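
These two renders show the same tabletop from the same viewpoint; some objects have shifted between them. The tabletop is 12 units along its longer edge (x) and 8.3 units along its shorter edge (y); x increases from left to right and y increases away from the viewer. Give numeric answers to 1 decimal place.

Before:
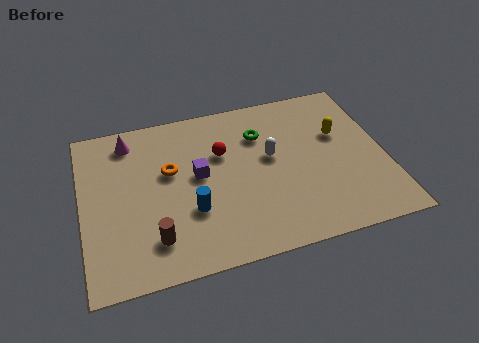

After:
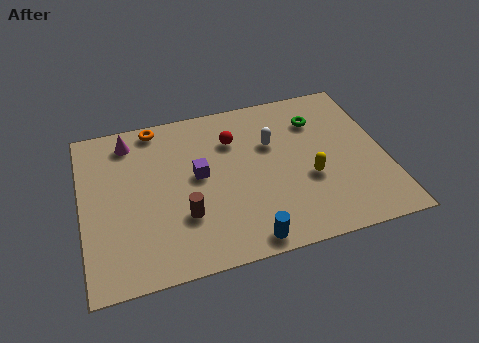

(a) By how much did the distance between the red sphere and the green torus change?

+1.7

The distance was about 1.7 in the first image and 3.4 in the second, so they moved 1.7 units further apart.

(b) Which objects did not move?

the magenta cone and the purple cube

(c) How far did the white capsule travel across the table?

0.7

The white capsule moved from about (7.5, 4.7) to (7.6, 5.4), a distance of √(0.1² + 0.7²) ≈ 0.7.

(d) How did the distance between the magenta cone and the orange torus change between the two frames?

-1.3

The distance was about 2.5 in the first image and 1.2 in the second, so they moved 1.3 units closer together.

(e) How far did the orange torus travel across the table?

2.5

The orange torus moved from about (3.5, 5.0) to (3.1, 7.5), a distance of √(0.4² + 2.5²) ≈ 2.5.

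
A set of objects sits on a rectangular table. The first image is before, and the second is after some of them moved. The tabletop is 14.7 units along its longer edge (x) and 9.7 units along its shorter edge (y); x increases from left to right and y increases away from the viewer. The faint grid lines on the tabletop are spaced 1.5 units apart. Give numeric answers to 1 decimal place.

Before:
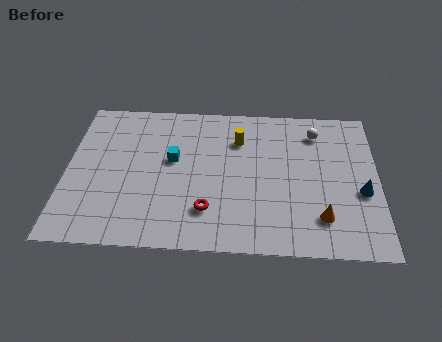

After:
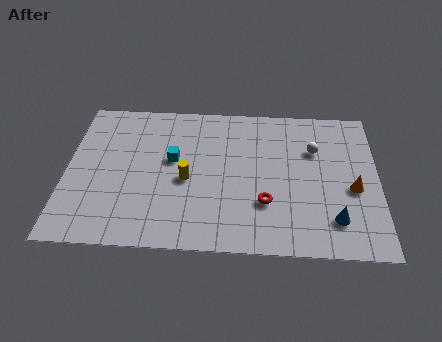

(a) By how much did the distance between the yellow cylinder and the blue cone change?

+0.6

The distance was about 6.6 in the first image and 7.2 in the second, so they moved 0.6 units further apart.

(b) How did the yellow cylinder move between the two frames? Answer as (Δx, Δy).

(-2.4, -2.8)

The yellow cylinder was at about (8.1, 7.1) and moved to about (5.7, 4.3).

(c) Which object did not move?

the cyan cube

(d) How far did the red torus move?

2.8

From (6.7, 2.4) to (9.4, 3.0), the red torus covered √(2.7² + 0.6²) ≈ 2.8 units.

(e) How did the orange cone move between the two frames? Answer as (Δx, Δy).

(1.5, 1.9)

The orange cone was at about (12.0, 2.2) and moved to about (13.5, 4.1).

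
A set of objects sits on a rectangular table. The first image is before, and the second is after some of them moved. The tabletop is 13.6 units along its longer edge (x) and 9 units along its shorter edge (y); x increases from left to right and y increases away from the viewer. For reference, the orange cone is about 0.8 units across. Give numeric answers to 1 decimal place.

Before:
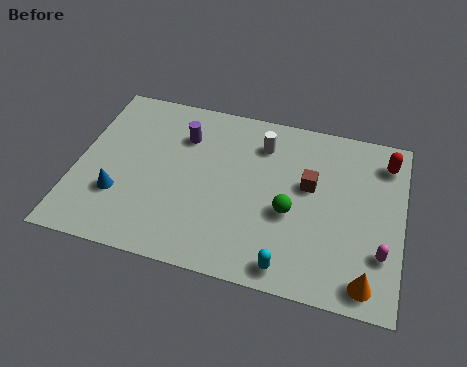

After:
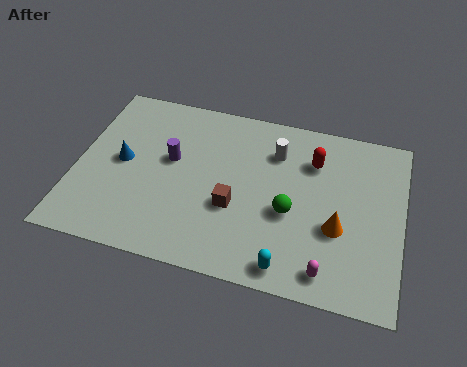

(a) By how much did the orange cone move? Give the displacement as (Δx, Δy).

(-1.3, 2.3)

The orange cone started near (12.3, 1.1) and ended near (11.0, 3.4).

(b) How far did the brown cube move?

3.6

The brown cube moved from about (9.7, 5.3) to (6.7, 3.4), a distance of √(3.0² + 1.9²) ≈ 3.6.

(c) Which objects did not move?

the green sphere and the cyan capsule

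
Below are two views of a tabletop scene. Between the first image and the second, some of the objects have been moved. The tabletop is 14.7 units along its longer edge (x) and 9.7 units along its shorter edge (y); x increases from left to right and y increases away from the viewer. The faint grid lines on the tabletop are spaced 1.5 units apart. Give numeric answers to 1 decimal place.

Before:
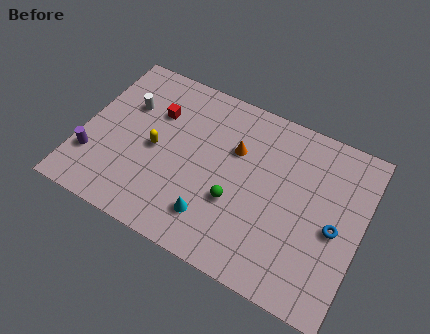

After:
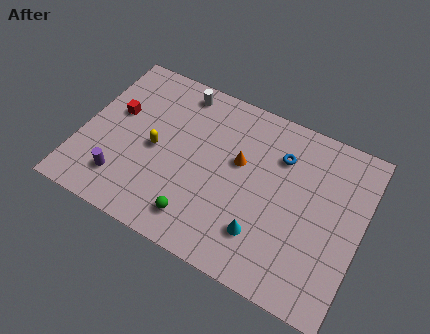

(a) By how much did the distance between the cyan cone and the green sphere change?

+1.7

The distance was about 1.7 in the first image and 3.4 in the second, so they moved 1.7 units further apart.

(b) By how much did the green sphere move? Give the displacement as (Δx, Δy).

(-1.7, -1.8)

The green sphere started near (8.3, 3.5) and ended near (6.6, 1.7).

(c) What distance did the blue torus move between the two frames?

4.2

The blue torus moved from about (13.4, 4.4) to (10.2, 7.1), a distance of √(3.2² + 2.7²) ≈ 4.2.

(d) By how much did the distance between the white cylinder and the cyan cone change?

+1.3

The distance was about 6.8 in the first image and 8.1 in the second, so they moved 1.3 units further apart.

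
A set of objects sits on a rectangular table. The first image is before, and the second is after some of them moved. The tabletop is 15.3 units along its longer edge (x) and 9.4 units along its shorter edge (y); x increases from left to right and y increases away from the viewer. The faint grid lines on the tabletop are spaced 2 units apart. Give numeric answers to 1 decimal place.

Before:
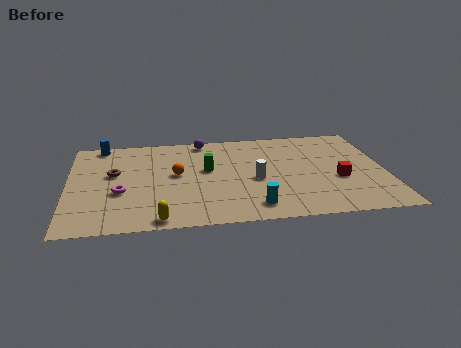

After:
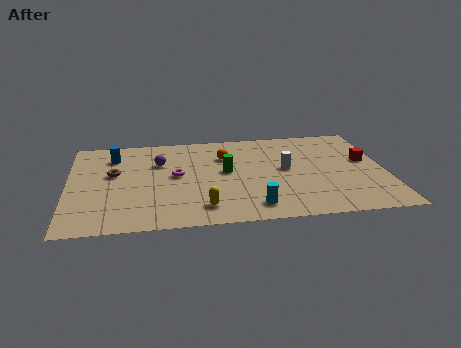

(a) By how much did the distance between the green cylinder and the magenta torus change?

-2.2

The distance was about 4.6 in the first image and 2.4 in the second, so they moved 2.2 units closer together.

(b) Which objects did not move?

the brown torus and the cyan cylinder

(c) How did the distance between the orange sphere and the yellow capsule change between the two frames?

+0.7

They were about 4.4 units apart before and 5.1 after — 0.7 units further apart.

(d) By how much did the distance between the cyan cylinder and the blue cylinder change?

-1.3

Before: roughly 10.1 units apart; after: 8.8. That's 1.3 units closer together.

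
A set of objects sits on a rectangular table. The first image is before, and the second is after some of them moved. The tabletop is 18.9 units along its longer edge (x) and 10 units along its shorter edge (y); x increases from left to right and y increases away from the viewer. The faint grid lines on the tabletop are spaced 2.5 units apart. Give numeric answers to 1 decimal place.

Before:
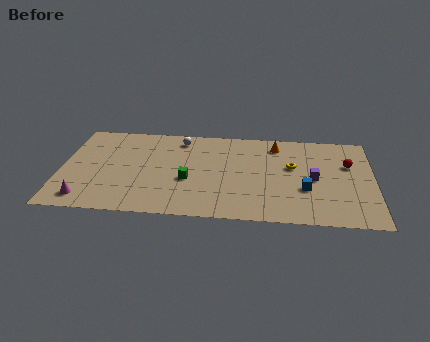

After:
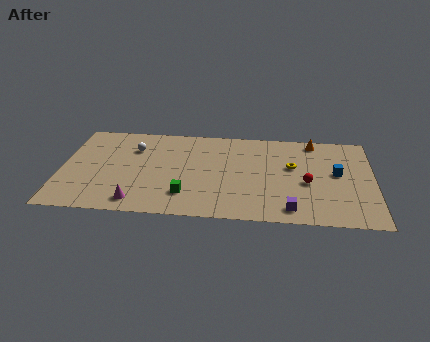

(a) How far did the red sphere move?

3.3

From (17.4, 6.5) to (14.9, 4.3), the red sphere covered √(2.5² + 2.2²) ≈ 3.3 units.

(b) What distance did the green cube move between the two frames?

1.6

The green cube moved from about (7.7, 4.0) to (7.6, 2.4), a distance of √(0.1² + 1.6²) ≈ 1.6.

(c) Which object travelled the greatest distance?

the purple cube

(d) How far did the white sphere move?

3.1

The white sphere moved from about (7.1, 8.5) to (4.3, 7.2), a distance of √(2.8² + 1.3²) ≈ 3.1.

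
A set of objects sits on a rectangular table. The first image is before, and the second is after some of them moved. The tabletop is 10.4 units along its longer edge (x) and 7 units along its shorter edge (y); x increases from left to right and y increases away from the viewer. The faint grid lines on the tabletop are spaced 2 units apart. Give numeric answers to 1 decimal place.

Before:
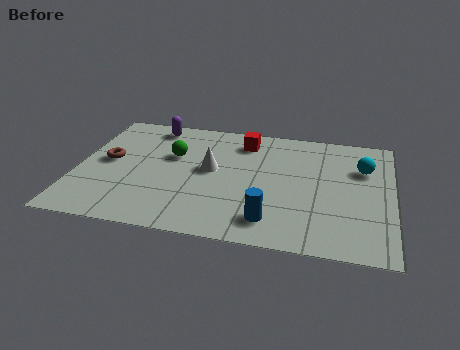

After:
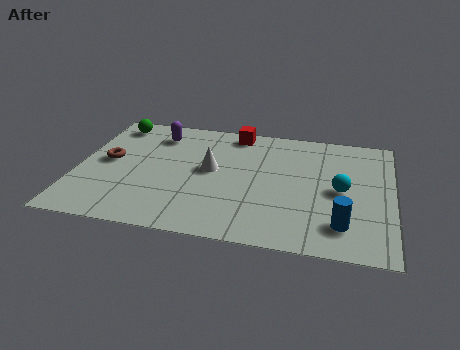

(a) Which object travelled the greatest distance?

the green sphere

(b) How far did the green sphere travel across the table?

2.6

From (3.1, 4.4) to (1.0, 6.0), the green sphere covered √(2.1² + 1.6²) ≈ 2.6 units.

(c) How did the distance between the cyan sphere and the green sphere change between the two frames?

+1.8

The distance was about 6.3 in the first image and 8.1 in the second, so they moved 1.8 units further apart.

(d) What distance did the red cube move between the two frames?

0.6

The red cube was near (5.4, 5.7) before and (5.1, 6.2) after, so it travelled √(0.3² + 0.5²) ≈ 0.6 units.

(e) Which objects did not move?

the white cone and the brown torus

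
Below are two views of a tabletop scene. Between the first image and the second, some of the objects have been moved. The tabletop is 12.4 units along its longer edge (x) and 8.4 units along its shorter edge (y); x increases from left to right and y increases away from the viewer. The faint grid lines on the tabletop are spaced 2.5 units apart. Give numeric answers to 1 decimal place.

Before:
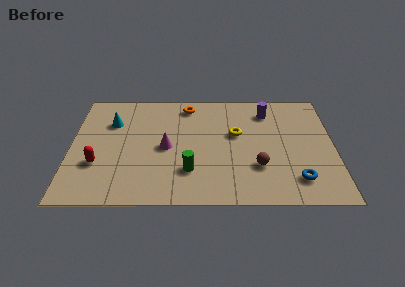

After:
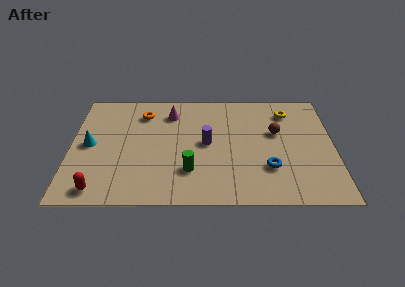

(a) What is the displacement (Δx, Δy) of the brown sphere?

(0.9, 2.5)

From the two frames, the brown sphere sits at roughly (8.8, 2.6) before and (9.7, 5.1) after.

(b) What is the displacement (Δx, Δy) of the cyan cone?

(-1.0, -1.7)

The cyan cone was at about (1.9, 5.9) and moved to about (0.9, 4.2).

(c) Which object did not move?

the green cylinder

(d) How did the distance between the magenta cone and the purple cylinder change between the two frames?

-2.6

Before: roughly 5.5 units apart; after: 2.9. That's 2.6 units closer together.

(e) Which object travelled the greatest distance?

the purple cylinder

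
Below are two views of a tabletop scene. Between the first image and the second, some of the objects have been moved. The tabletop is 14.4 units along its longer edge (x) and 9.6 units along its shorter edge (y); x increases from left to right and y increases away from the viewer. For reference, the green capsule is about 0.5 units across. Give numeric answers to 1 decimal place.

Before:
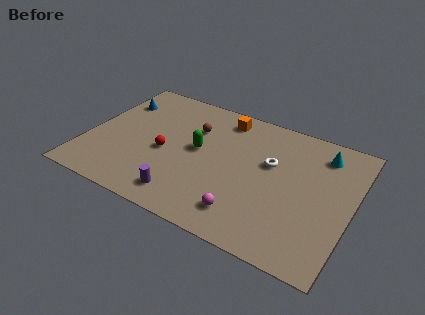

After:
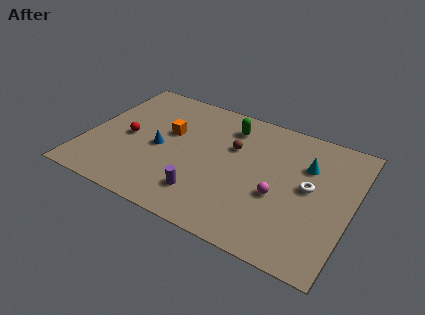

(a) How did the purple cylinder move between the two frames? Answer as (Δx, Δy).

(1.0, 0.6)

The purple cylinder started near (5.8, 1.5) and ended near (6.8, 2.1).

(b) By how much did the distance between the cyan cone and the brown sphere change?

-3.1

The distance was about 7.1 in the first image and 4.0 in the second, so they moved 3.1 units closer together.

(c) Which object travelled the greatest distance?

the blue cone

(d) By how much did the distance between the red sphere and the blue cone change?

-2.5

They were about 4.3 units apart before and 1.8 after — 2.5 units closer together.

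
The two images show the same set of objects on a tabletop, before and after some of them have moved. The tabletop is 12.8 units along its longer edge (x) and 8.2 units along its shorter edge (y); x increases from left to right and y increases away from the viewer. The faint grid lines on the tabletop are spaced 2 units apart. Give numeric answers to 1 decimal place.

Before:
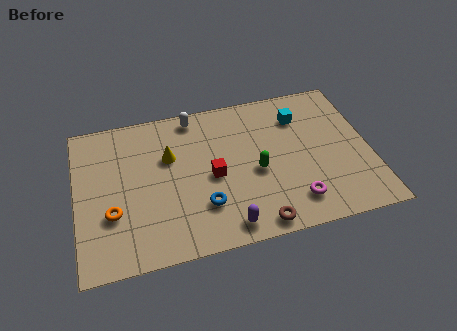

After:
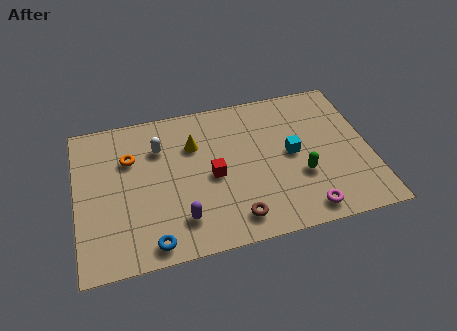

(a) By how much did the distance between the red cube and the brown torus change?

-0.8

Before: roughly 3.4 units apart; after: 2.6. That's 0.8 units closer together.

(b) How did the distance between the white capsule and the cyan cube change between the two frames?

+1.2

The distance was about 4.7 in the first image and 5.9 in the second, so they moved 1.2 units further apart.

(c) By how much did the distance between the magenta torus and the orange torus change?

+0.7

Before: roughly 7.9 units apart; after: 8.6. That's 0.7 units further apart.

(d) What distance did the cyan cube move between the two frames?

2.1

From (9.9, 6.2) to (9.4, 4.2), the cyan cube covered √(0.5² + 2.0²) ≈ 2.1 units.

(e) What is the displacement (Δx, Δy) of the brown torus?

(-0.9, 0.5)

From the two frames, the brown torus sits at roughly (7.6, 0.8) before and (6.7, 1.3) after.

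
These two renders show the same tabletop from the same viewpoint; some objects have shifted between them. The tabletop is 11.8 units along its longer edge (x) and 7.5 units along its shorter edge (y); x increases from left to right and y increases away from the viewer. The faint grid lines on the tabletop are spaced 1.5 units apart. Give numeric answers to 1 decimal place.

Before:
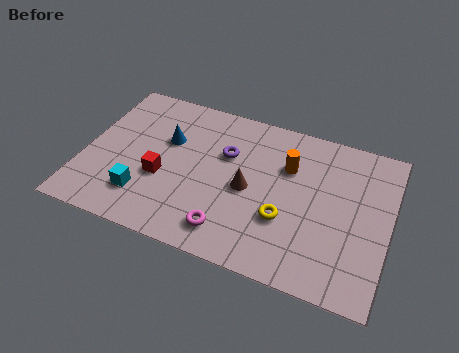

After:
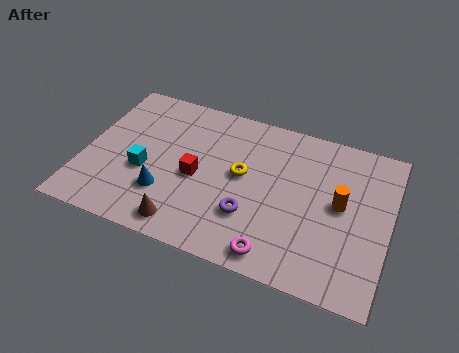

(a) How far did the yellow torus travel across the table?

2.3

The yellow torus was near (7.9, 2.6) before and (6.1, 4.1) after, so it travelled √(1.8² + 1.5²) ≈ 2.3 units.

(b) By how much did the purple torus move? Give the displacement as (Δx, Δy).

(1.2, -2.6)

From the two frames, the purple torus sits at roughly (5.4, 4.9) before and (6.6, 2.3) after.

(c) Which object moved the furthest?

the brown cone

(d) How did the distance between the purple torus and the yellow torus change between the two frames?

-1.5

Before: roughly 3.4 units apart; after: 1.9. That's 1.5 units closer together.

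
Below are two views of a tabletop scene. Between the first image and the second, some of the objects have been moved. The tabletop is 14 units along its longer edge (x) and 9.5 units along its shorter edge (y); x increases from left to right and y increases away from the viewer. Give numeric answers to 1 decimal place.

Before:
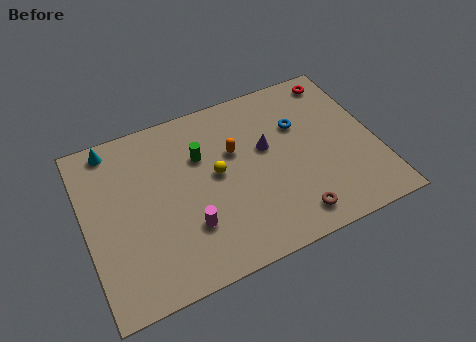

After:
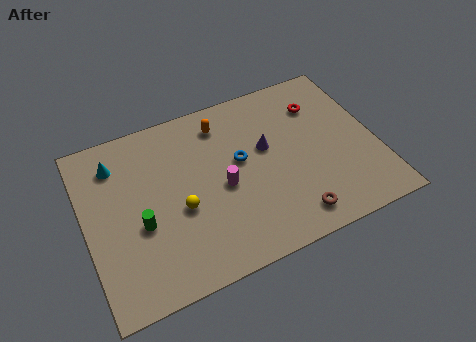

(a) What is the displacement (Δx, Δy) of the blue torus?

(-3.0, -0.9)

The blue torus started near (10.5, 6.3) and ended near (7.5, 5.4).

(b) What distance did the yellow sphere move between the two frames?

2.2

The yellow sphere moved from about (6.3, 5.1) to (4.4, 3.9), a distance of √(1.9² + 1.2²) ≈ 2.2.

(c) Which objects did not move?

the brown torus and the purple cone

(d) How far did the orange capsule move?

1.8

The orange capsule moved from about (7.3, 6.0) to (6.9, 7.8), a distance of √(0.4² + 1.8²) ≈ 1.8.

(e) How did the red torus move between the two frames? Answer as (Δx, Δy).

(-1.1, -1.2)

The red torus was at about (12.7, 8.3) and moved to about (11.6, 7.1).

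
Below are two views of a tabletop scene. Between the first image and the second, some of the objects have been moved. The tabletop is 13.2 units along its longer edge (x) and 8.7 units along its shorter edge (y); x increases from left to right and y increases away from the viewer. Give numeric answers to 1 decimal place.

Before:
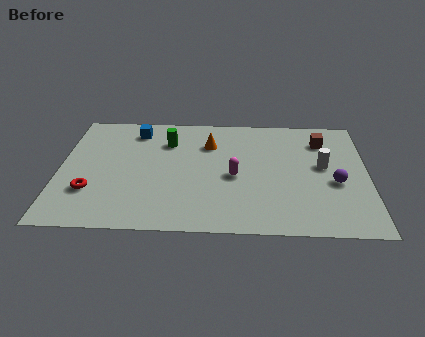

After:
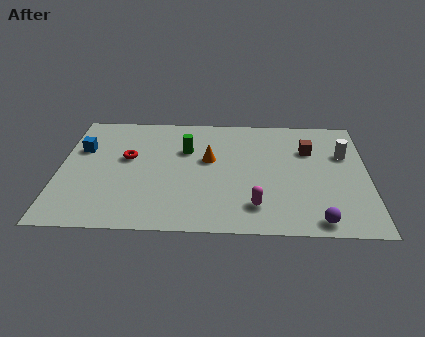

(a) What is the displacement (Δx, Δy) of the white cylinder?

(0.9, 0.9)

The white cylinder started near (11.3, 4.8) and ended near (12.2, 5.7).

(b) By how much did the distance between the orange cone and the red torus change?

-2.7

Before: roughly 6.2 units apart; after: 3.5. That's 2.7 units closer together.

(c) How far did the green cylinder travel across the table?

1.0

From (4.6, 6.4) to (5.4, 5.8), the green cylinder covered √(0.8² + 0.6²) ≈ 1.0 units.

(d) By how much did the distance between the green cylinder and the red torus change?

-2.4

The distance was about 5.0 in the first image and 2.6 in the second, so they moved 2.4 units closer together.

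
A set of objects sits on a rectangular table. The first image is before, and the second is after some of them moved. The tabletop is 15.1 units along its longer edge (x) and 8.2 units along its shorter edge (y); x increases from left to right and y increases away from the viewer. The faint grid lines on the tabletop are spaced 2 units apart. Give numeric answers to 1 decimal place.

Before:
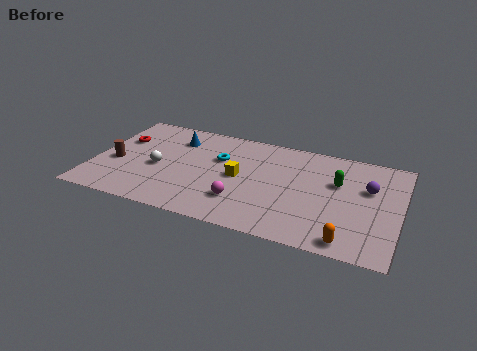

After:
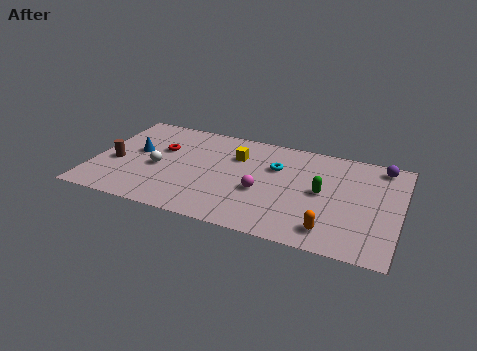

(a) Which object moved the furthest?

the cyan torus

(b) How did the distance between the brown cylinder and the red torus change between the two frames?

+0.8

They were about 2.0 units apart before and 2.8 after — 0.8 units further apart.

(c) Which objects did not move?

the brown cylinder and the white sphere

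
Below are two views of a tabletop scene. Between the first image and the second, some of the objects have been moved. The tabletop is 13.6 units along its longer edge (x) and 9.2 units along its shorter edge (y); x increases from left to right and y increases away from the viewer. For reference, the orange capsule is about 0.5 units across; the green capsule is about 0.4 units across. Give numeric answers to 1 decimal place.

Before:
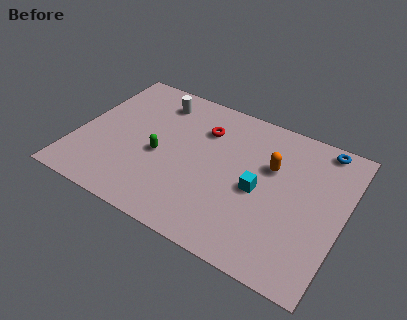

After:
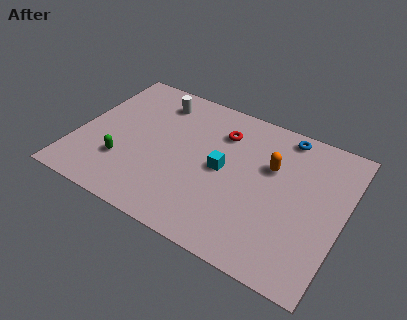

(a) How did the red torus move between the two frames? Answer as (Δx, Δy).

(0.9, 0.2)

From the two frames, the red torus sits at roughly (6.2, 6.7) before and (7.1, 6.9) after.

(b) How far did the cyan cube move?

1.9

The cyan cube moved from about (9.4, 4.2) to (7.5, 4.6), a distance of √(1.9² + 0.4²) ≈ 1.9.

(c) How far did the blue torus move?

1.9

From (12.1, 8.3) to (10.2, 8.2), the blue torus covered √(1.9² + 0.1²) ≈ 1.9 units.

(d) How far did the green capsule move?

2.1

The green capsule was near (4.3, 4.0) before and (2.6, 2.7) after, so it travelled √(1.7² + 1.3²) ≈ 2.1 units.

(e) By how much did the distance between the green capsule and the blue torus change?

+0.5

Before: roughly 8.9 units apart; after: 9.4. That's 0.5 units further apart.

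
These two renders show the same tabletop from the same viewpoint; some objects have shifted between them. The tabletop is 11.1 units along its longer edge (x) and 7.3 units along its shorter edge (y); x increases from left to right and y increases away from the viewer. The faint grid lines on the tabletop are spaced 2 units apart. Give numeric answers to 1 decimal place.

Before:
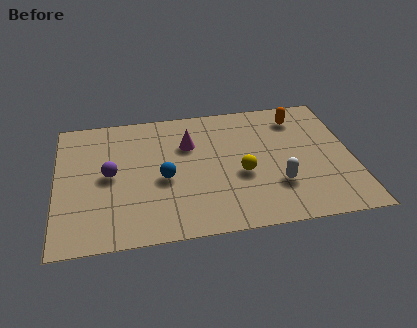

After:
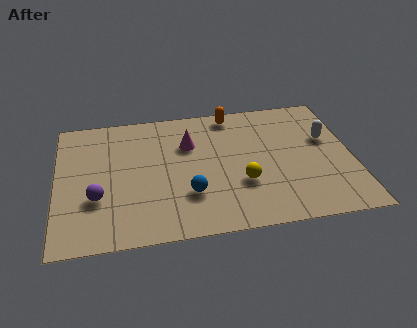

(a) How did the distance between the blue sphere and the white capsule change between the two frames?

+1.5

They were about 4.3 units apart before and 5.8 after — 1.5 units further apart.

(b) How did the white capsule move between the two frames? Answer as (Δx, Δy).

(2.0, 2.3)

The white capsule started near (8.2, 2.2) and ended near (10.2, 4.5).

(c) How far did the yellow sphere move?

0.5

The yellow sphere was near (6.9, 3.0) before and (6.9, 2.5) after, so it travelled √(0.0² + 0.5²) ≈ 0.5 units.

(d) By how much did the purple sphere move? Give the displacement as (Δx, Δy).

(-0.5, -1.2)

The purple sphere was at about (2.0, 3.7) and moved to about (1.5, 2.5).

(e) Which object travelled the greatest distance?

the white capsule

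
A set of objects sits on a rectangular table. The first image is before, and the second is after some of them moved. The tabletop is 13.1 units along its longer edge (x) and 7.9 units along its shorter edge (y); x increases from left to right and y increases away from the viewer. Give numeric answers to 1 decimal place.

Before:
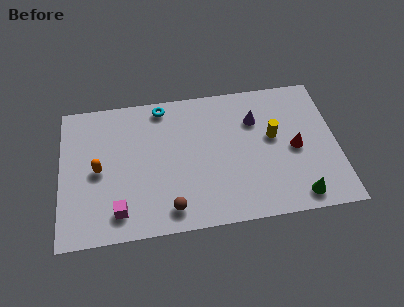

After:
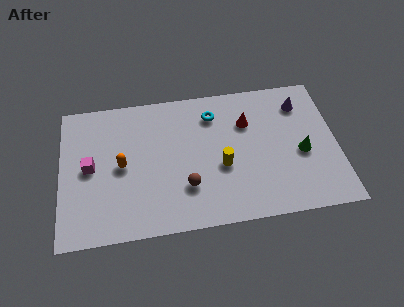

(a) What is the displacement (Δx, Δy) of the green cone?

(0.3, 2.4)

The green cone started near (11.1, 1.0) and ended near (11.4, 3.4).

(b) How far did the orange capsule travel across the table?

1.1

The orange capsule moved from about (1.8, 3.8) to (2.9, 3.9), a distance of √(1.1² + 0.1²) ≈ 1.1.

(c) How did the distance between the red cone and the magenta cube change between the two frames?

-1.1

They were about 8.7 units apart before and 7.6 after — 1.1 units closer together.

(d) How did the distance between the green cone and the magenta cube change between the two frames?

+1.6

They were about 8.4 units apart before and 10.0 after — 1.6 units further apart.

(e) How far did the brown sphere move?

1.4

From (5.1, 1.2) to (5.9, 2.3), the brown sphere covered √(0.8² + 1.1²) ≈ 1.4 units.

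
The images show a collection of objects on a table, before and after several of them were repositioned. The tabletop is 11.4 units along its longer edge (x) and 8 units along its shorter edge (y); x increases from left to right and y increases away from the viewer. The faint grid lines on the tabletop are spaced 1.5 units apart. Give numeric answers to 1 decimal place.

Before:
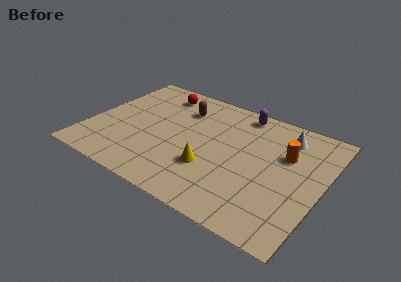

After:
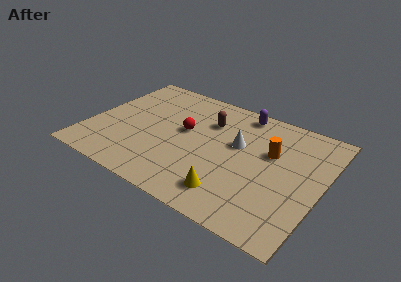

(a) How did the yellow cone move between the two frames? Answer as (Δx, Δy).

(1.2, -1.1)

The yellow cone was at about (6.2, 2.6) and moved to about (7.4, 1.5).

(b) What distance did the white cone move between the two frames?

2.6

From (9.3, 6.4) to (7.2, 4.8), the white cone covered √(2.1² + 1.6²) ≈ 2.6 units.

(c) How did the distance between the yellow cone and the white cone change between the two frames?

-1.6

They were about 4.9 units apart before and 3.3 after — 1.6 units closer together.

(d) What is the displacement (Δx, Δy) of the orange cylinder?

(-0.7, -0.2)

The orange cylinder was at about (9.5, 5.2) and moved to about (8.8, 5.0).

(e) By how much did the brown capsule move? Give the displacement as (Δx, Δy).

(1.4, -0.3)

The brown capsule was at about (4.2, 6.0) and moved to about (5.6, 5.7).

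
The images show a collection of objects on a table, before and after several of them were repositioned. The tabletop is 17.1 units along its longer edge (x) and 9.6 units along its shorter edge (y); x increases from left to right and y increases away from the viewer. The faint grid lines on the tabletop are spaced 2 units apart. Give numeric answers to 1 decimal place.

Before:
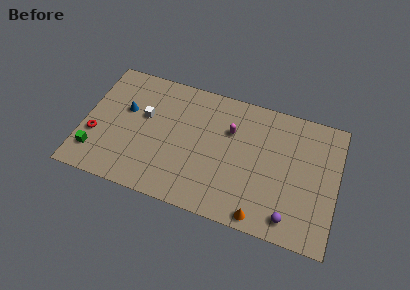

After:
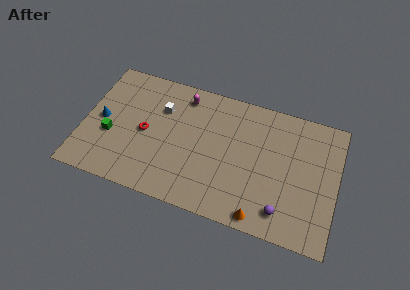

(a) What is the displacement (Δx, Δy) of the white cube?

(1.1, 0.9)

The white cube was at about (4.0, 5.8) and moved to about (5.1, 6.7).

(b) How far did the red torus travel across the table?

3.5

The red torus was near (0.9, 3.4) before and (4.2, 4.6) after, so it travelled √(3.3² + 1.2²) ≈ 3.5 units.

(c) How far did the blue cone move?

1.9

The blue cone moved from about (2.7, 5.9) to (1.2, 4.7), a distance of √(1.5² + 1.2²) ≈ 1.9.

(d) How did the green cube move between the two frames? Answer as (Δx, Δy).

(0.9, 1.6)

The green cube was at about (1.0, 2.1) and moved to about (1.9, 3.7).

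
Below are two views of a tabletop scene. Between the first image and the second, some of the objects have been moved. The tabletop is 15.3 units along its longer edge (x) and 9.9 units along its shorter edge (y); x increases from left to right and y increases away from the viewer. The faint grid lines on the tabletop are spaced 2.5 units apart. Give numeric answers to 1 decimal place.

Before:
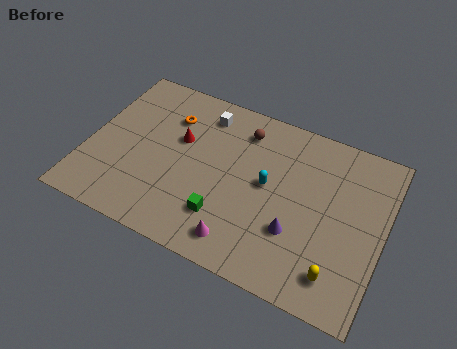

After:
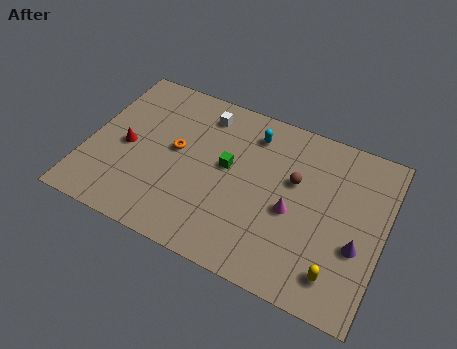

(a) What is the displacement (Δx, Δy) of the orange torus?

(0.6, -1.9)

The orange torus was at about (3.9, 7.3) and moved to about (4.5, 5.4).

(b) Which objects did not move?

the yellow capsule and the white cube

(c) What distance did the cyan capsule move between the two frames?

2.9

From (9.3, 5.3) to (8.2, 8.0), the cyan capsule covered √(1.1² + 2.7²) ≈ 2.9 units.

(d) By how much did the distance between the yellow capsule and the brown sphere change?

-3.3

Before: roughly 8.4 units apart; after: 5.1. That's 3.3 units closer together.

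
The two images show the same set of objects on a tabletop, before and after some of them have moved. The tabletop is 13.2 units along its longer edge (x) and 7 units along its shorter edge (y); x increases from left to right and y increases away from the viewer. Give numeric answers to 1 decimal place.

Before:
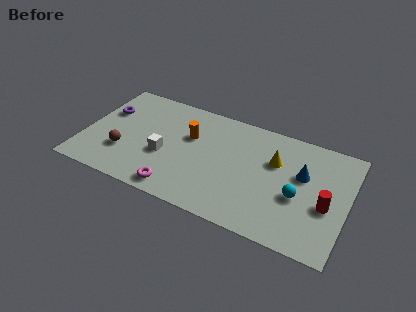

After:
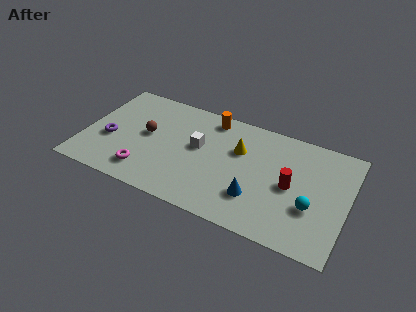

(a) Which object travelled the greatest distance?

the blue cone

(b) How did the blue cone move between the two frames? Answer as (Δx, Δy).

(-2.1, -2.3)

The blue cone was at about (10.9, 4.3) and moved to about (8.8, 2.0).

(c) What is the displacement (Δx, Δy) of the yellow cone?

(-1.8, 0.0)

The yellow cone was at about (9.5, 4.6) and moved to about (7.7, 4.6).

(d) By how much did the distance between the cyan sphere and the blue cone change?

+1.3

Before: roughly 1.4 units apart; after: 2.7. That's 1.3 units further apart.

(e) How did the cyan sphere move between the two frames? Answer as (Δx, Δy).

(0.7, -0.4)

From the two frames, the cyan sphere sits at roughly (10.8, 2.9) before and (11.5, 2.5) after.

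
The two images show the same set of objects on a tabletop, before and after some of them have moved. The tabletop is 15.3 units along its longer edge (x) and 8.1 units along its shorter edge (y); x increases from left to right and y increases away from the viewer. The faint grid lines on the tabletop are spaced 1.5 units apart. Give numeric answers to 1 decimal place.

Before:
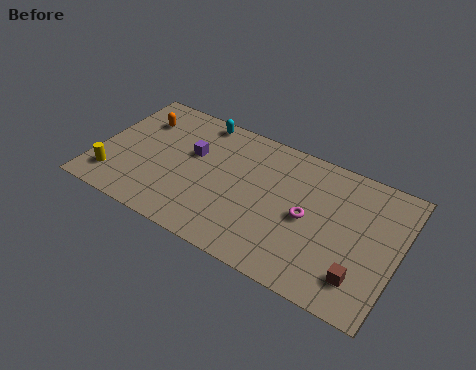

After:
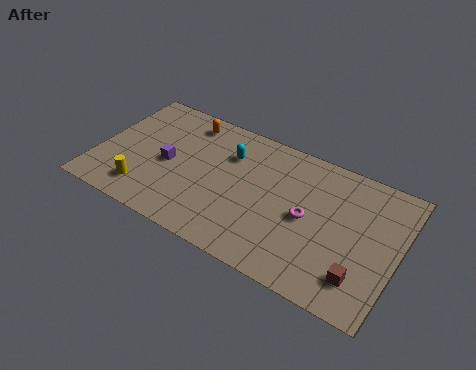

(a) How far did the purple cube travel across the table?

1.6

From (4.7, 5.0) to (3.6, 3.8), the purple cube covered √(1.1² + 1.2²) ≈ 1.6 units.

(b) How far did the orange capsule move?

2.5

The orange capsule moved from about (1.8, 6.0) to (4.1, 6.9), a distance of √(2.3² + 0.9²) ≈ 2.5.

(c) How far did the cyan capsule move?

2.3

The cyan capsule was near (4.7, 7.3) before and (6.5, 5.8) after, so it travelled √(1.8² + 1.5²) ≈ 2.3 units.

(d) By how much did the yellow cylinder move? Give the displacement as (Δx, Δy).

(1.6, -0.1)

From the two frames, the yellow cylinder sits at roughly (1.1, 1.7) before and (2.7, 1.6) after.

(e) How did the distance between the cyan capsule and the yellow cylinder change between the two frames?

-1.0

The distance was about 6.7 in the first image and 5.7 in the second, so they moved 1.0 units closer together.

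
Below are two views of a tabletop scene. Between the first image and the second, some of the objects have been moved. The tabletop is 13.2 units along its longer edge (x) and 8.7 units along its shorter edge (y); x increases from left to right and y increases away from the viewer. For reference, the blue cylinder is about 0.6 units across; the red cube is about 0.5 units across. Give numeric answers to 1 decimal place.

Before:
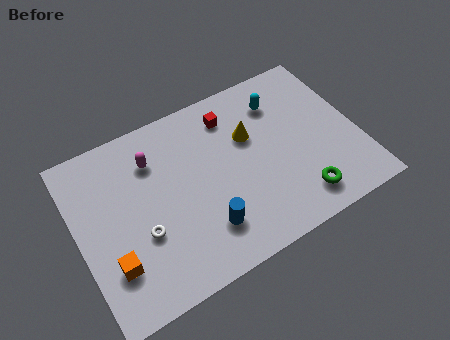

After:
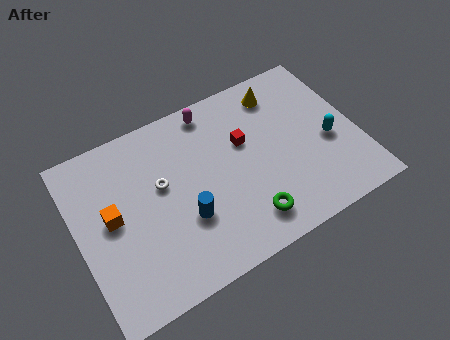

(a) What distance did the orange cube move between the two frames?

2.2

From (1.3, 2.4) to (1.6, 4.6), the orange cube covered √(0.3² + 2.2²) ≈ 2.2 units.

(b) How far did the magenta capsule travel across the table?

3.2

From (3.8, 6.5) to (6.8, 7.7), the magenta capsule covered √(3.0² + 1.2²) ≈ 3.2 units.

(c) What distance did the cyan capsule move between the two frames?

3.6

The cyan capsule moved from about (9.9, 6.7) to (11.8, 3.7), a distance of √(1.9² + 3.0²) ≈ 3.6.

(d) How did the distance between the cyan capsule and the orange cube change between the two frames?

+0.6

They were about 9.6 units apart before and 10.2 after — 0.6 units further apart.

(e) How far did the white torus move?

2.2

The white torus moved from about (2.8, 3.2) to (4.0, 5.1), a distance of √(1.2² + 1.9²) ≈ 2.2.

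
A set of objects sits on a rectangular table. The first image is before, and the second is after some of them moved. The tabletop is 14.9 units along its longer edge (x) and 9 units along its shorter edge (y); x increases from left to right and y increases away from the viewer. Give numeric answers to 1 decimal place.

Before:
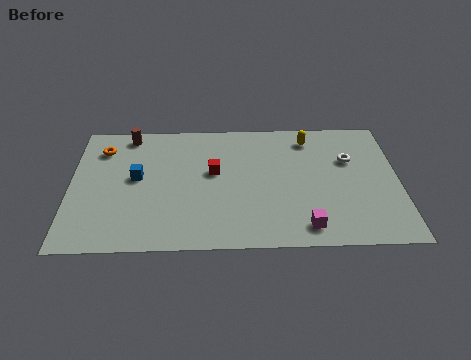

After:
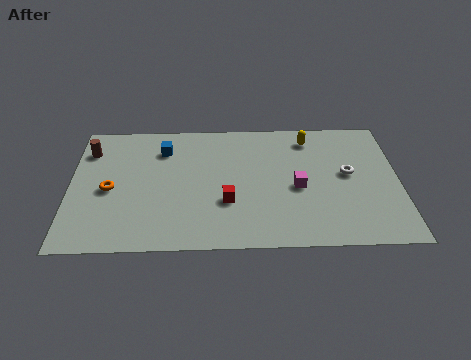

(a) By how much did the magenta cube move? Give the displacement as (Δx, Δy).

(-0.3, 2.7)

The magenta cube was at about (10.6, 1.3) and moved to about (10.3, 4.0).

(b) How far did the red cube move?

2.2

From (6.5, 5.2) to (7.1, 3.1), the red cube covered √(0.6² + 2.1²) ≈ 2.2 units.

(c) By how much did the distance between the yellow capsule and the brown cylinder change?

+1.8

They were about 8.3 units apart before and 10.1 after — 1.8 units further apart.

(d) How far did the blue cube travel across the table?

2.3

From (3.0, 4.9) to (4.2, 6.9), the blue cube covered √(1.2² + 2.0²) ≈ 2.3 units.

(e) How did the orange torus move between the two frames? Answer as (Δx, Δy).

(0.4, -2.9)

From the two frames, the orange torus sits at roughly (1.4, 7.0) before and (1.8, 4.1) after.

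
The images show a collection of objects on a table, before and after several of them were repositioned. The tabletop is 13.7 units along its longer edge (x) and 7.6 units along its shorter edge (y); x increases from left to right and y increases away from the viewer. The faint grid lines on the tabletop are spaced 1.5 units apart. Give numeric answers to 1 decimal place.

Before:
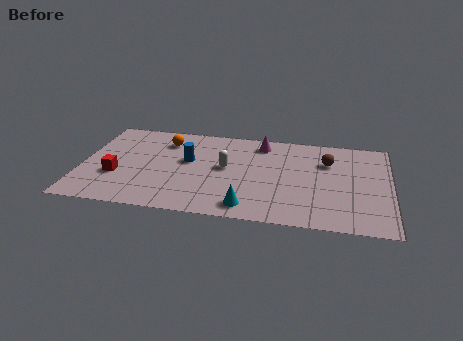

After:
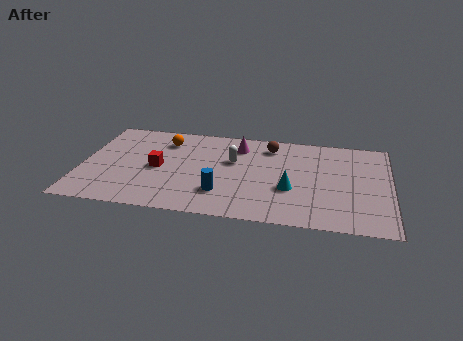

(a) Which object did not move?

the orange sphere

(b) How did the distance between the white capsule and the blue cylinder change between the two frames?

+1.0

Before: roughly 1.7 units apart; after: 2.7. That's 1.0 units further apart.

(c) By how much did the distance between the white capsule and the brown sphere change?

-2.5

They were about 4.7 units apart before and 2.2 after — 2.5 units closer together.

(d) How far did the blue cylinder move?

2.9

The blue cylinder was near (4.7, 4.4) before and (6.3, 2.0) after, so it travelled √(1.6² + 2.4²) ≈ 2.9 units.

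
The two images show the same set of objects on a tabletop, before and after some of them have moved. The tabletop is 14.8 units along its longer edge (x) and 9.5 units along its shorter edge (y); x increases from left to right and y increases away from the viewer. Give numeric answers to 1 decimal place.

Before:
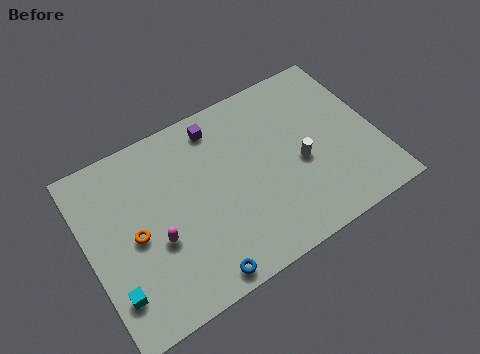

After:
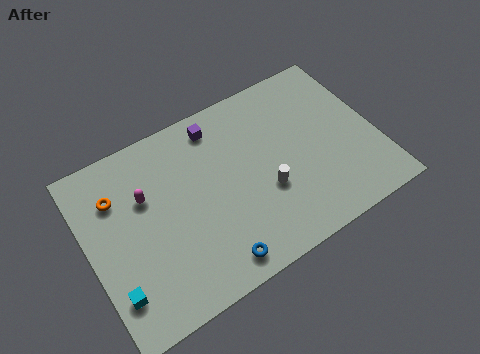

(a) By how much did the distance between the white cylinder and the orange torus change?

-0.5

The distance was about 8.5 in the first image and 8.0 in the second, so they moved 0.5 units closer together.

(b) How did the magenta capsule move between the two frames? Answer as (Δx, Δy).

(-0.2, 2.5)

The magenta capsule was at about (3.3, 3.7) and moved to about (3.1, 6.2).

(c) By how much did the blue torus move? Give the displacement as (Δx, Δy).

(0.8, 0.3)

The blue torus was at about (5.0, 0.9) and moved to about (5.8, 1.2).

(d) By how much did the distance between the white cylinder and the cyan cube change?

-2.0

The distance was about 10.1 in the first image and 8.1 in the second, so they moved 2.0 units closer together.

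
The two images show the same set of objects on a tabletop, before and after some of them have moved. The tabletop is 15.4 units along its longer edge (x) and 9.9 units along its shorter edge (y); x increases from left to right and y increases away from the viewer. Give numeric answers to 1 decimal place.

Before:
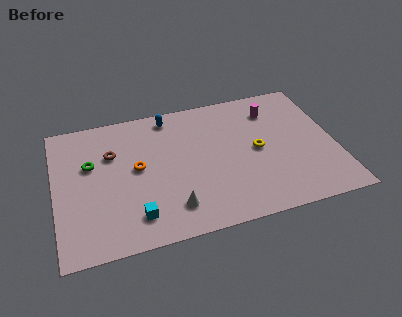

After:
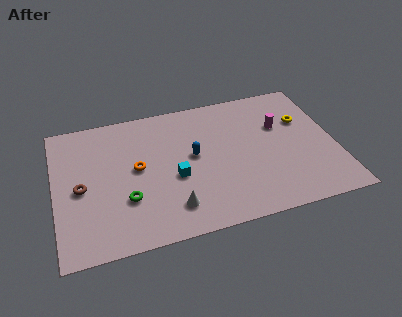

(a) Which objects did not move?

the orange torus and the white cone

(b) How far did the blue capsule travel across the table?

3.5

From (6.5, 8.7) to (7.6, 5.4), the blue capsule covered √(1.1² + 3.3²) ≈ 3.5 units.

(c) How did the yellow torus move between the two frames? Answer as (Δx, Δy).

(2.7, 1.6)

The yellow torus was at about (11.1, 4.9) and moved to about (13.8, 6.5).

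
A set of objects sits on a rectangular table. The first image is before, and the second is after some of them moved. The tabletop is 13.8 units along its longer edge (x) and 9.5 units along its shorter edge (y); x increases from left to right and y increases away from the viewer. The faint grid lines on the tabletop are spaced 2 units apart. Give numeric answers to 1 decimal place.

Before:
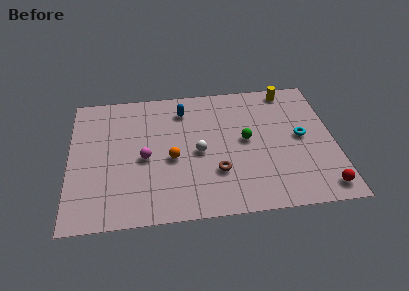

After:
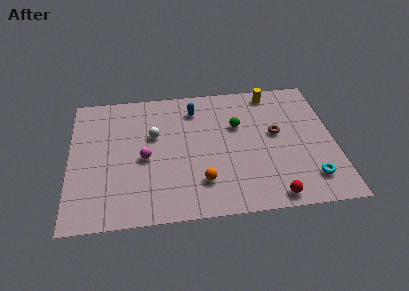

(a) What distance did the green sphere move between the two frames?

1.2

The green sphere was near (9.2, 5.0) before and (8.8, 6.1) after, so it travelled √(0.4² + 1.1²) ≈ 1.2 units.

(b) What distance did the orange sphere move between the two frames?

2.3

The orange sphere was near (5.3, 4.1) before and (6.8, 2.3) after, so it travelled √(1.5² + 1.8²) ≈ 2.3 units.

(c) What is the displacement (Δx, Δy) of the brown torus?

(3.2, 2.4)

From the two frames, the brown torus sits at roughly (7.6, 2.9) before and (10.8, 5.3) after.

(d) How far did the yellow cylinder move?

0.9

The yellow cylinder moved from about (11.6, 8.5) to (10.7, 8.4), a distance of √(0.9² + 0.1²) ≈ 0.9.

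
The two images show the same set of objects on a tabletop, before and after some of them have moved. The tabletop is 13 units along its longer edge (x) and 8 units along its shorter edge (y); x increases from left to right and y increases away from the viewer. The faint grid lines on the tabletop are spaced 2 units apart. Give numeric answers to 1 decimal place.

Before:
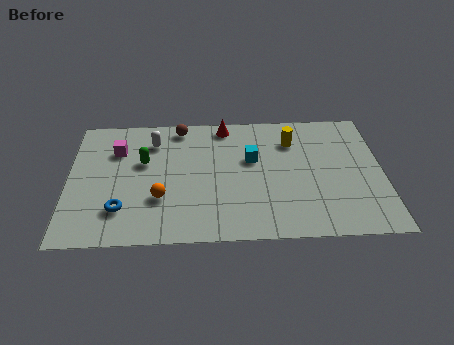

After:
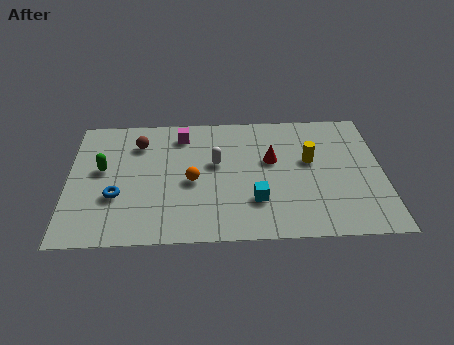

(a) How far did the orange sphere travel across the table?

1.6

From (3.8, 2.6) to (5.1, 3.6), the orange sphere covered √(1.3² + 1.0²) ≈ 1.6 units.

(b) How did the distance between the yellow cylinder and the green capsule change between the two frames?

+2.3

Before: roughly 6.3 units apart; after: 8.6. That's 2.3 units further apart.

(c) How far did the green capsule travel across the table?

1.7

From (3.1, 4.9) to (1.4, 4.5), the green capsule covered √(1.7² + 0.4²) ≈ 1.7 units.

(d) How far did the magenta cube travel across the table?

2.8

From (2.0, 5.7) to (4.7, 6.6), the magenta cube covered √(2.7² + 0.9²) ≈ 2.8 units.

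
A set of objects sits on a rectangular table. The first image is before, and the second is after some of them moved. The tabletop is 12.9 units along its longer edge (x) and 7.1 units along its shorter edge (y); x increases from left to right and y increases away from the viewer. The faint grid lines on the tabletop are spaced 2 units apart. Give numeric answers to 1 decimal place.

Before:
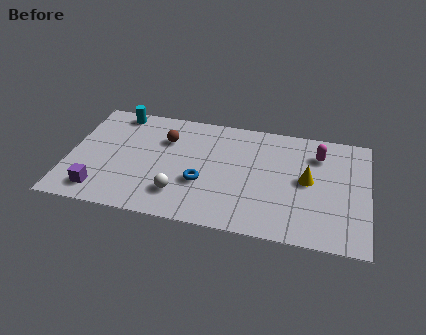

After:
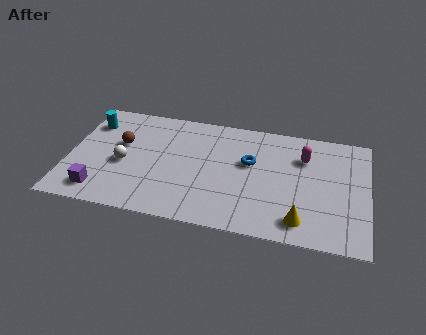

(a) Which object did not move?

the purple cube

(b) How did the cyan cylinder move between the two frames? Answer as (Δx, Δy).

(-1.1, -0.9)

The cyan cylinder started near (1.9, 6.3) and ended near (0.8, 5.4).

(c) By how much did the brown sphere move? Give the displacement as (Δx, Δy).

(-1.9, -0.7)

The brown sphere was at about (4.1, 5.0) and moved to about (2.2, 4.3).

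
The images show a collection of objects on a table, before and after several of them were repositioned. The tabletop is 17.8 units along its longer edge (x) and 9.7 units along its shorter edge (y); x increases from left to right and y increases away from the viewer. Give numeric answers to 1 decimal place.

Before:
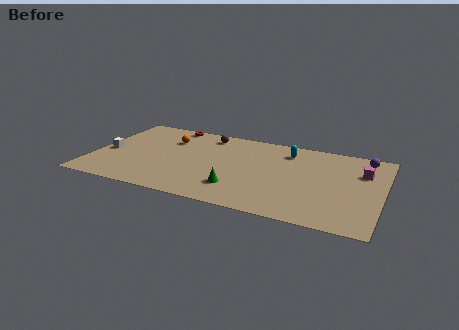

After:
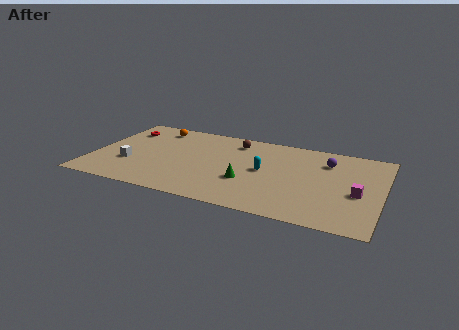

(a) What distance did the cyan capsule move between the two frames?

3.0

From (11.8, 7.8) to (10.6, 5.0), the cyan capsule covered √(1.2² + 2.8²) ≈ 3.0 units.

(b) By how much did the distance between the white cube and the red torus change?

-1.5

Before: roughly 5.7 units apart; after: 4.2. That's 1.5 units closer together.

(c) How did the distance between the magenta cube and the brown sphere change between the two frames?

-1.1

Before: roughly 9.9 units apart; after: 8.8. That's 1.1 units closer together.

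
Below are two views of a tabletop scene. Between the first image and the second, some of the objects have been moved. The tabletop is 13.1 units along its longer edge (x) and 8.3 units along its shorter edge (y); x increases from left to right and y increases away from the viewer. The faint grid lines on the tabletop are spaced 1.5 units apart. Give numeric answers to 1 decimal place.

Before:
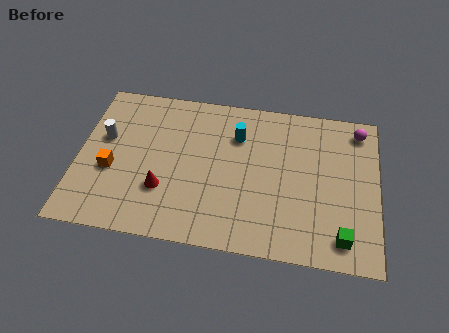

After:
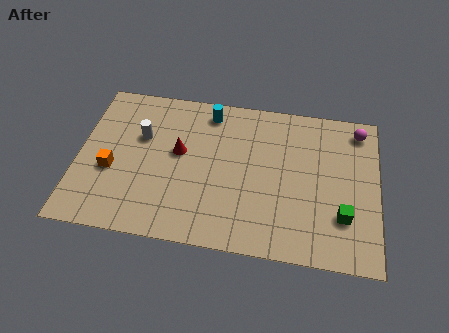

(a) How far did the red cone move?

2.2

The red cone moved from about (3.8, 2.6) to (4.4, 4.7), a distance of √(0.6² + 2.1²) ≈ 2.2.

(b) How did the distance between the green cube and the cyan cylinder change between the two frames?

+1.0

The distance was about 6.6 in the first image and 7.6 in the second, so they moved 1.0 units further apart.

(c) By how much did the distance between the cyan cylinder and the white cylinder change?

-2.5

The distance was about 5.9 in the first image and 3.4 in the second, so they moved 2.5 units closer together.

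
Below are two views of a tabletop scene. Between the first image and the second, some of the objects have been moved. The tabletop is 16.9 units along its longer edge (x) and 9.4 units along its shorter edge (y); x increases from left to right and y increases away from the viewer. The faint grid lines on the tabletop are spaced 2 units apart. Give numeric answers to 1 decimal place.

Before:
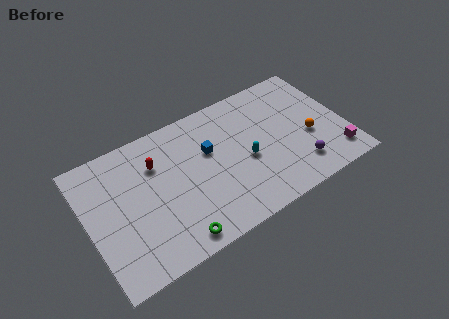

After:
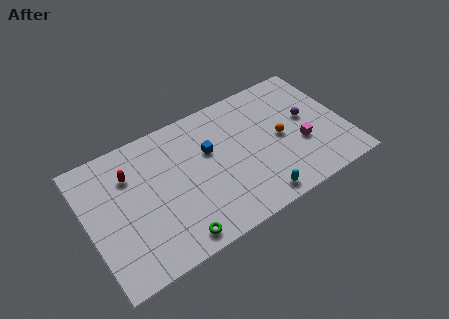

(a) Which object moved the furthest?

the purple sphere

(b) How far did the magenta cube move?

2.7

The magenta cube moved from about (15.9, 1.7) to (13.9, 3.5), a distance of √(2.0² + 1.8²) ≈ 2.7.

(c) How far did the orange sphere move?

2.0

The orange sphere was near (14.5, 3.8) before and (12.7, 4.6) after, so it travelled √(1.8² + 0.8²) ≈ 2.0 units.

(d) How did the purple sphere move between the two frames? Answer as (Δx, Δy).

(1.1, 3.2)

The purple sphere was at about (13.5, 2.0) and moved to about (14.6, 5.2).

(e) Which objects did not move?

the green torus and the blue cube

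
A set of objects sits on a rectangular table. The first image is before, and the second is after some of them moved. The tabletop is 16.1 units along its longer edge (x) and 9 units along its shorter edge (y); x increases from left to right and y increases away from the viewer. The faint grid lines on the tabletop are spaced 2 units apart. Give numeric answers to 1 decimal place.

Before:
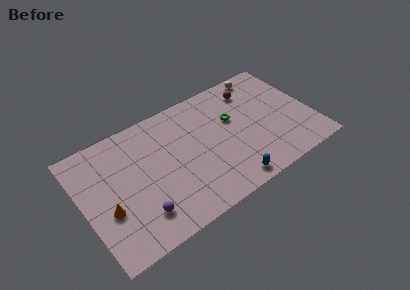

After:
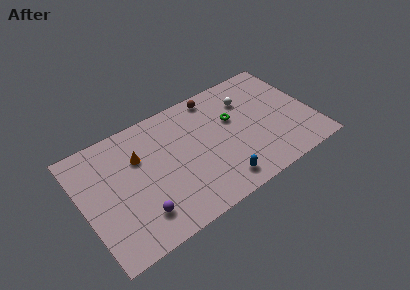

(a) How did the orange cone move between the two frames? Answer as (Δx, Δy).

(2.6, 2.7)

From the two frames, the orange cone sits at roughly (1.5, 3.4) before and (4.1, 6.1) after.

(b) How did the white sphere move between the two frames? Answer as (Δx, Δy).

(-1.5, -1.5)

The white sphere started near (13.4, 8.1) and ended near (11.9, 6.6).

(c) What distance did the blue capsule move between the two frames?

0.7

The blue capsule was near (9.6, 1.0) before and (9.0, 1.4) after, so it travelled √(0.6² + 0.4²) ≈ 0.7 units.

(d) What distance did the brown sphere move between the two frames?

2.7

The brown sphere moved from about (12.4, 7.2) to (9.8, 8.0), a distance of √(2.6² + 0.8²) ≈ 2.7.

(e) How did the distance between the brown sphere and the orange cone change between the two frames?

-5.5

The distance was about 11.5 in the first image and 6.0 in the second, so they moved 5.5 units closer together.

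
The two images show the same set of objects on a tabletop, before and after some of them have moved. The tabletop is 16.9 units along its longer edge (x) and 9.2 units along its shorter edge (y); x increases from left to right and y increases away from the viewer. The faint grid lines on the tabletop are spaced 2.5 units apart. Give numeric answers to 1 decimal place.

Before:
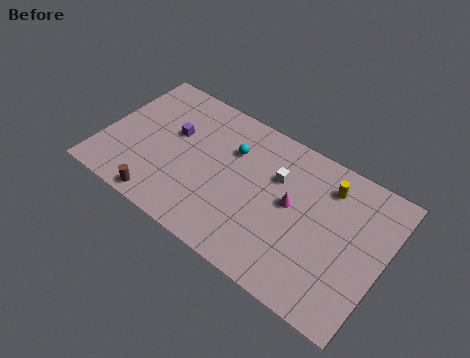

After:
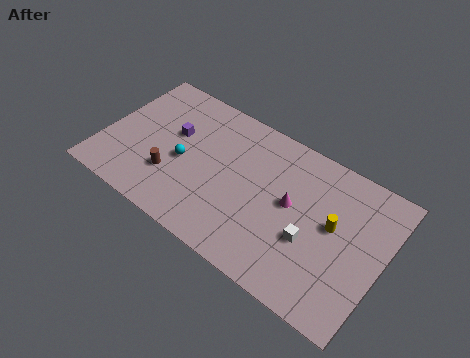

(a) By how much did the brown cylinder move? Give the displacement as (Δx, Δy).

(0.2, 1.9)

The brown cylinder started near (4.2, 0.9) and ended near (4.4, 2.8).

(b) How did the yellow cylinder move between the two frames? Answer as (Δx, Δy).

(0.7, -2.2)

The yellow cylinder started near (13.2, 7.3) and ended near (13.9, 5.1).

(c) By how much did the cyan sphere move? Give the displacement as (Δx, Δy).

(-2.6, -2.3)

From the two frames, the cyan sphere sits at roughly (7.5, 6.4) before and (4.9, 4.1) after.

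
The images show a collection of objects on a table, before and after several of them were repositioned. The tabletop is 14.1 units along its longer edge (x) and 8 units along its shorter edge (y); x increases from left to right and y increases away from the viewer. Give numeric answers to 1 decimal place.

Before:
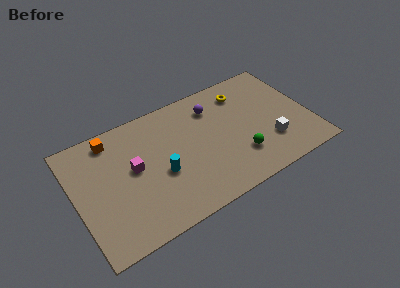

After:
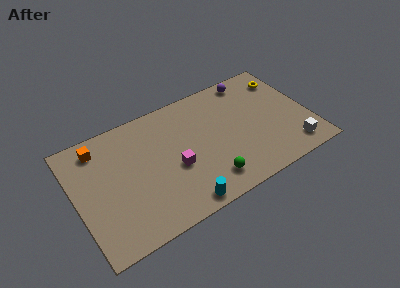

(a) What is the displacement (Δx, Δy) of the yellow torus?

(2.6, -0.1)

From the two frames, the yellow torus sits at roughly (10.5, 6.4) before and (13.1, 6.3) after.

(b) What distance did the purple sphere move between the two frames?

2.7

The purple sphere moved from about (8.6, 6.2) to (11.1, 7.1), a distance of √(2.5² + 0.9²) ≈ 2.7.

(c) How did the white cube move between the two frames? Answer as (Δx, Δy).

(1.2, -1.0)

From the two frames, the white cube sits at roughly (11.5, 2.3) before and (12.7, 1.3) after.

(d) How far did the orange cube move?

0.8

From (2.5, 6.9) to (1.7, 6.7), the orange cube covered √(0.8² + 0.2²) ≈ 0.8 units.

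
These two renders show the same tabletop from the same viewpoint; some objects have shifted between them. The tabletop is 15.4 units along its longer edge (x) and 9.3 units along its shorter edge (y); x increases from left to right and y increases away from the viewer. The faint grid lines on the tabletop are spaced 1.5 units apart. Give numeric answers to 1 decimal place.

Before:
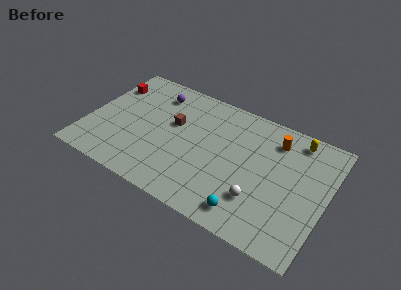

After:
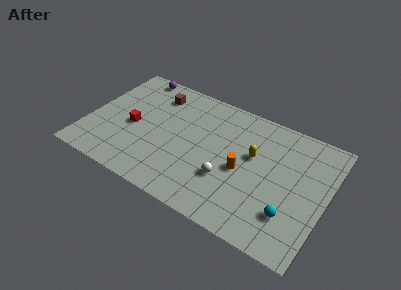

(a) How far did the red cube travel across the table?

3.4

The red cube moved from about (0.9, 6.9) to (2.9, 4.2), a distance of √(2.0² + 2.7²) ≈ 3.4.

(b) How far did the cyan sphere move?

2.7

From (10.9, 1.4) to (13.4, 2.5), the cyan sphere covered √(2.5² + 1.1²) ≈ 2.7 units.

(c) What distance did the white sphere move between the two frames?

2.2

From (11.4, 2.6) to (9.3, 3.1), the white sphere covered √(2.1² + 0.5²) ≈ 2.2 units.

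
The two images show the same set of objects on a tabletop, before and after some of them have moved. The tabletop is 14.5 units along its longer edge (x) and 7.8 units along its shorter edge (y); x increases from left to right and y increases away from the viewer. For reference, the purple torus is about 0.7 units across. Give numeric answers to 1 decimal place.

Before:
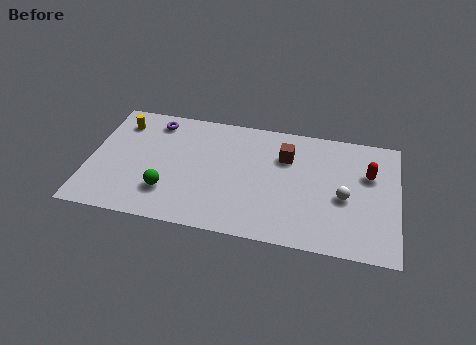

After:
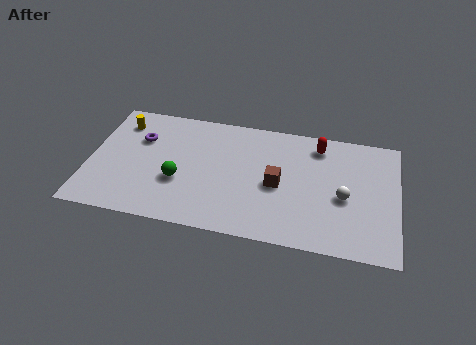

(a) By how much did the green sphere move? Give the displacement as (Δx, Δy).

(0.5, 0.8)

The green sphere was at about (3.8, 2.1) and moved to about (4.3, 2.9).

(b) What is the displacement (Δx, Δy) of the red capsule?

(-2.4, 1.4)

The red capsule was at about (13.1, 5.1) and moved to about (10.7, 6.5).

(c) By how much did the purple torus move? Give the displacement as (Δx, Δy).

(-0.6, -1.3)

The purple torus was at about (2.9, 6.6) and moved to about (2.3, 5.3).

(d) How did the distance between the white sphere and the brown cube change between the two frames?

-0.4

Before: roughly 3.5 units apart; after: 3.1. That's 0.4 units closer together.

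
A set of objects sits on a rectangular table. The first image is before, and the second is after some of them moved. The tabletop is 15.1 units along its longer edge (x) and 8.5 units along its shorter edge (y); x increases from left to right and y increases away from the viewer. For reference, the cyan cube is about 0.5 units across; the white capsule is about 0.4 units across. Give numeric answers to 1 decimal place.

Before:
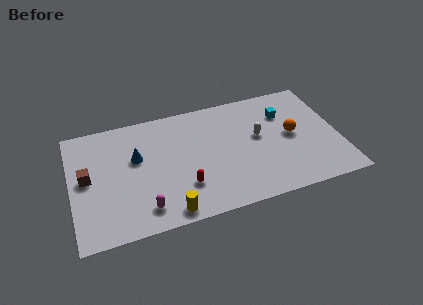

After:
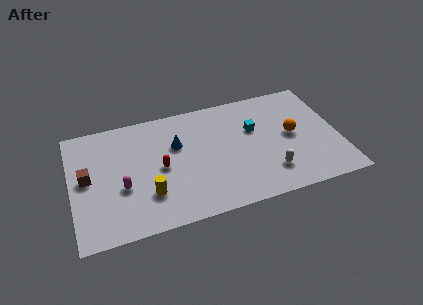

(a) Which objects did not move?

the orange sphere and the brown cube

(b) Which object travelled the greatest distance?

the white capsule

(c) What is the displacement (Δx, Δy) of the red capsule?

(-1.2, 1.7)

From the two frames, the red capsule sits at roughly (6.2, 2.4) before and (5.0, 4.1) after.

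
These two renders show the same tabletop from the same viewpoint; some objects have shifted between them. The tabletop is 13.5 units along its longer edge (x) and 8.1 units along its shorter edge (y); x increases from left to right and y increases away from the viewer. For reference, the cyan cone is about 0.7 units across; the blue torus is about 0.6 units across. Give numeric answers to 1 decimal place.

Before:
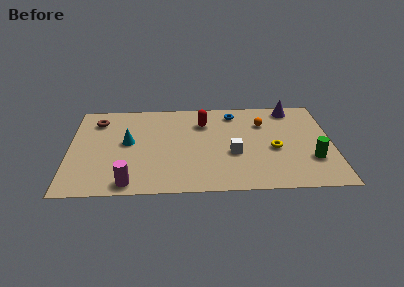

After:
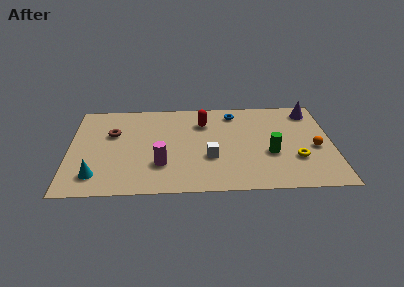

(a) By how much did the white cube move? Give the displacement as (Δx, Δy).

(-1.2, -0.3)

The white cube was at about (8.4, 3.2) and moved to about (7.2, 2.9).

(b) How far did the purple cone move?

1.0

The purple cone moved from about (11.5, 7.1) to (12.5, 6.8), a distance of √(1.0² + 0.3²) ≈ 1.0.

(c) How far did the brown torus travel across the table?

1.4

The brown torus was near (1.4, 6.4) before and (2.2, 5.2) after, so it travelled √(0.8² + 1.2²) ≈ 1.4 units.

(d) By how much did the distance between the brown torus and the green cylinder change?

-3.3

The distance was about 11.7 in the first image and 8.4 in the second, so they moved 3.3 units closer together.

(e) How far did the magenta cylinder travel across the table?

2.2

The magenta cylinder was near (3.1, 0.9) before and (4.7, 2.4) after, so it travelled √(1.6² + 1.5²) ≈ 2.2 units.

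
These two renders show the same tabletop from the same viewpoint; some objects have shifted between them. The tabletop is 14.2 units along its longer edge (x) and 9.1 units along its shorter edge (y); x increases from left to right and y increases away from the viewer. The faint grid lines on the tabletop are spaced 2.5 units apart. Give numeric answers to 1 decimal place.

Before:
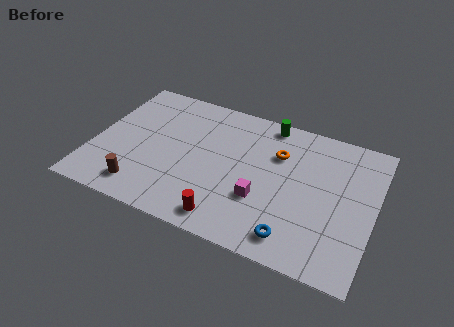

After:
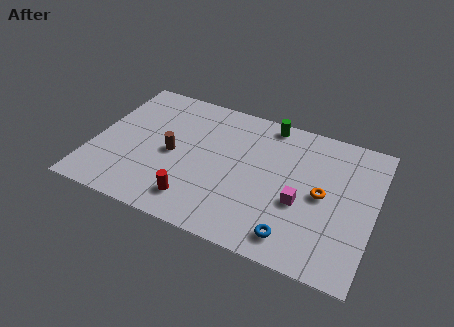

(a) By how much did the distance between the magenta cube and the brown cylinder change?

+0.5

Before: roughly 6.1 units apart; after: 6.6. That's 0.5 units further apart.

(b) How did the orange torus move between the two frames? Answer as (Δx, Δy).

(2.4, -1.8)

The orange torus was at about (9.2, 6.3) and moved to about (11.6, 4.5).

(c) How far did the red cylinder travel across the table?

1.8

The red cylinder moved from about (7.2, 1.2) to (5.5, 1.7), a distance of √(1.7² + 0.5²) ≈ 1.8.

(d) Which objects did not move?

the blue torus and the green cylinder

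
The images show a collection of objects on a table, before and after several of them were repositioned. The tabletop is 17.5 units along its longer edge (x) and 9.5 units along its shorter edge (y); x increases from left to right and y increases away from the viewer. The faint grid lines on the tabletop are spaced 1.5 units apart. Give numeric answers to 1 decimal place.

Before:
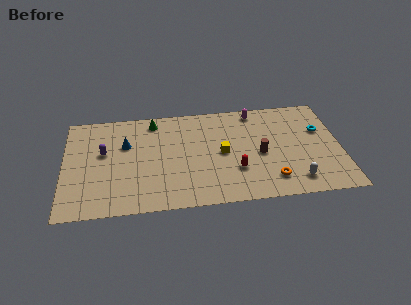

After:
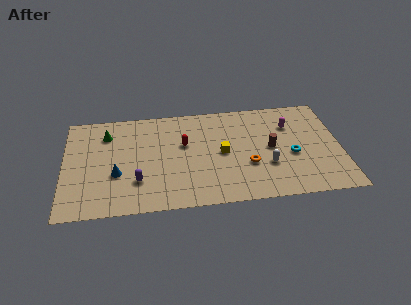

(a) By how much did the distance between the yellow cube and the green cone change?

+2.2

The distance was about 5.5 in the first image and 7.7 in the second, so they moved 2.2 units further apart.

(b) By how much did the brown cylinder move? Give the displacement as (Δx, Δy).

(0.7, 0.5)

The brown cylinder was at about (12.4, 4.3) and moved to about (13.1, 4.8).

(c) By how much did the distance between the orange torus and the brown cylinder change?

-0.4

They were about 2.5 units apart before and 2.1 after — 0.4 units closer together.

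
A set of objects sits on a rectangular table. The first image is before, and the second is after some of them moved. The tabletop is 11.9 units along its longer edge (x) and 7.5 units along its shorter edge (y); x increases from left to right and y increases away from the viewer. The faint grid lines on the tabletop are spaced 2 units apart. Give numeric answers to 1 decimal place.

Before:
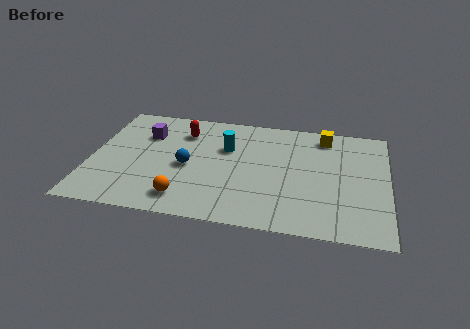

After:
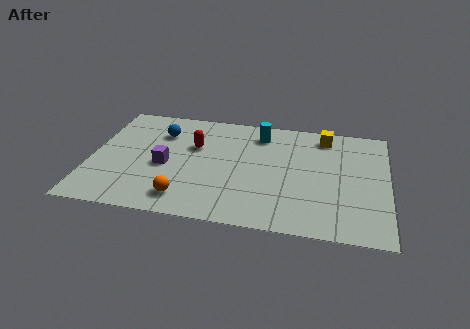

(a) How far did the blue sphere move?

2.4

From (3.9, 3.4) to (2.7, 5.5), the blue sphere covered √(1.2² + 2.1²) ≈ 2.4 units.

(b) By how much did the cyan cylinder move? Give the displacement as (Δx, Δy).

(1.3, 1.2)

The cyan cylinder started near (5.4, 4.9) and ended near (6.7, 6.1).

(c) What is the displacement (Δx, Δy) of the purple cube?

(0.9, -2.0)

From the two frames, the purple cube sits at roughly (2.1, 5.3) before and (3.0, 3.3) after.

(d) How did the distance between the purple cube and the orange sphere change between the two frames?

-2.2

Before: roughly 4.4 units apart; after: 2.2. That's 2.2 units closer together.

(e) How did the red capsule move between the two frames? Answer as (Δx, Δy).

(0.5, -0.9)

From the two frames, the red capsule sits at roughly (3.6, 5.7) before and (4.1, 4.8) after.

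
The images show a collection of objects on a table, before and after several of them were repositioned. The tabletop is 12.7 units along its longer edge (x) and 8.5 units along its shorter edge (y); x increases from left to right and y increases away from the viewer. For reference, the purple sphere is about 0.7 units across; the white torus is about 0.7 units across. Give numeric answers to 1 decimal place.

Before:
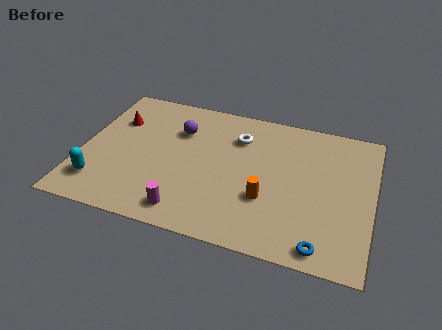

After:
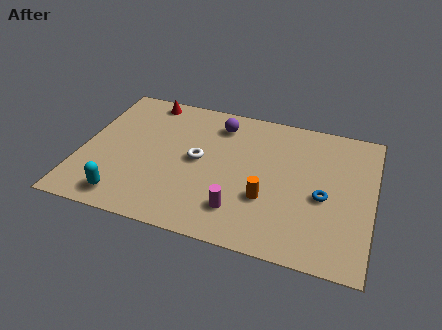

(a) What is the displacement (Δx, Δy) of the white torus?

(-1.6, -1.9)

The white torus started near (6.7, 6.3) and ended near (5.1, 4.4).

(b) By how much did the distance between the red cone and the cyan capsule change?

+2.3

They were about 4.1 units apart before and 6.4 after — 2.3 units further apart.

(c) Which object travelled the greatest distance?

the blue torus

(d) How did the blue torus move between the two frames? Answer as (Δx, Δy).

(-0.1, 2.8)

From the two frames, the blue torus sits at roughly (10.7, 0.9) before and (10.6, 3.7) after.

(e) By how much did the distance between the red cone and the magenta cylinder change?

+1.4

They were about 5.9 units apart before and 7.3 after — 1.4 units further apart.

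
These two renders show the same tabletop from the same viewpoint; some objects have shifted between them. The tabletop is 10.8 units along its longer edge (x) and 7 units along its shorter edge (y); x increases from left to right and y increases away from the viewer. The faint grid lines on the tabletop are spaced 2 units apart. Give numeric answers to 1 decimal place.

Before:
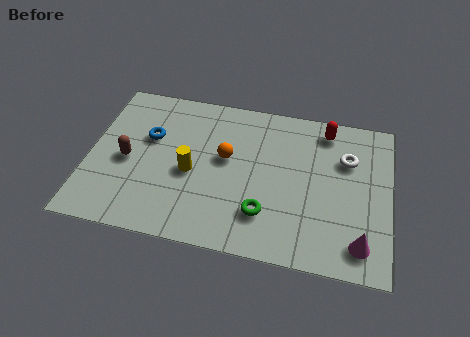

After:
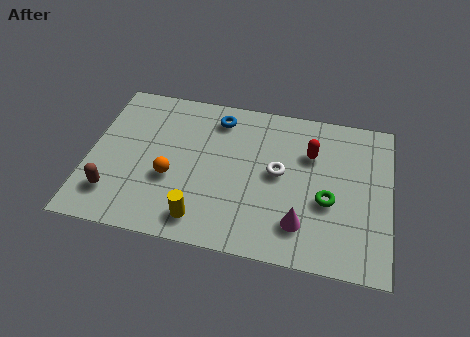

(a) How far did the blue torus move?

2.8

The blue torus was near (2.1, 4.4) before and (4.5, 5.8) after, so it travelled √(2.4² + 1.4²) ≈ 2.8 units.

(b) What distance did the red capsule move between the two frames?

1.3

The red capsule was near (8.4, 6.0) before and (7.9, 4.8) after, so it travelled √(0.5² + 1.2²) ≈ 1.3 units.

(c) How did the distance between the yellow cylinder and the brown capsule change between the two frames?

+0.9

They were about 2.3 units apart before and 3.2 after — 0.9 units further apart.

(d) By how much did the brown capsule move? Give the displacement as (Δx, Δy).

(-0.4, -1.6)

The brown capsule was at about (1.4, 3.2) and moved to about (1.0, 1.6).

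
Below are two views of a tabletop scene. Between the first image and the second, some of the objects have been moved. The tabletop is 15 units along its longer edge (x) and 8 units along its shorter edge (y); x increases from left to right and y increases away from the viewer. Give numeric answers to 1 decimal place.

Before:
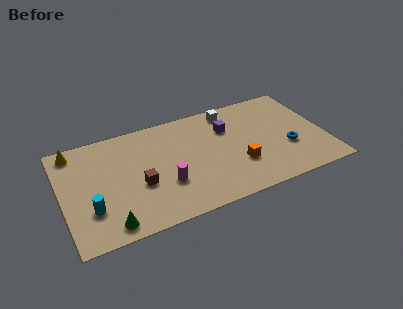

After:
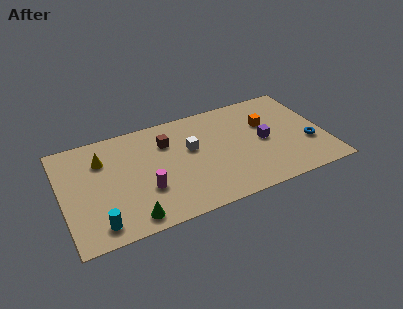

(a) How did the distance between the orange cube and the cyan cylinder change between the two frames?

+2.4

Before: roughly 8.4 units apart; after: 10.8. That's 2.4 units further apart.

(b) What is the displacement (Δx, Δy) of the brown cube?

(1.8, 2.6)

The brown cube started near (4.3, 3.2) and ended near (6.1, 5.8).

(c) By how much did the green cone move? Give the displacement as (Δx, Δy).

(1.2, 0.0)

From the two frames, the green cone sits at roughly (2.4, 1.0) before and (3.6, 1.0) after.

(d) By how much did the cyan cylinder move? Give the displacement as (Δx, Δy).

(0.3, -1.2)

From the two frames, the cyan cylinder sits at roughly (1.5, 2.4) before and (1.8, 1.2) after.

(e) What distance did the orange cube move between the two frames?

3.2

The orange cube was near (9.9, 2.6) before and (11.8, 5.2) after, so it travelled √(1.9² + 2.6²) ≈ 3.2 units.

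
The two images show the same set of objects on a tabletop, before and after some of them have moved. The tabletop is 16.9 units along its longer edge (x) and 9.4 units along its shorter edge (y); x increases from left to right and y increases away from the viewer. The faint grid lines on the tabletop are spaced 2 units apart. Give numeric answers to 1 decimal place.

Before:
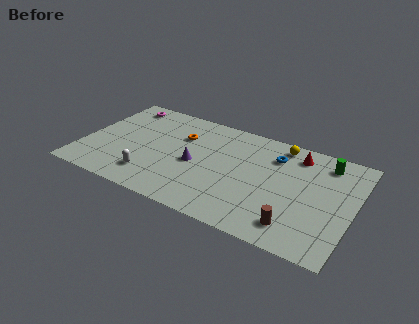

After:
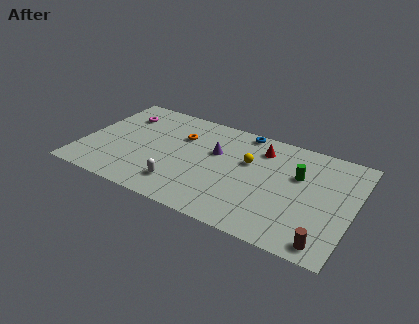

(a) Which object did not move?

the orange torus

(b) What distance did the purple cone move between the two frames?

1.9

From (7.1, 4.3) to (8.2, 5.9), the purple cone covered √(1.1² + 1.6²) ≈ 1.9 units.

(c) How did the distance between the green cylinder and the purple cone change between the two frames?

-3.3

They were about 8.5 units apart before and 5.2 after — 3.3 units closer together.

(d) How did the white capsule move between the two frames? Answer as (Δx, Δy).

(1.9, 0.0)

The white capsule was at about (4.6, 2.0) and moved to about (6.5, 2.0).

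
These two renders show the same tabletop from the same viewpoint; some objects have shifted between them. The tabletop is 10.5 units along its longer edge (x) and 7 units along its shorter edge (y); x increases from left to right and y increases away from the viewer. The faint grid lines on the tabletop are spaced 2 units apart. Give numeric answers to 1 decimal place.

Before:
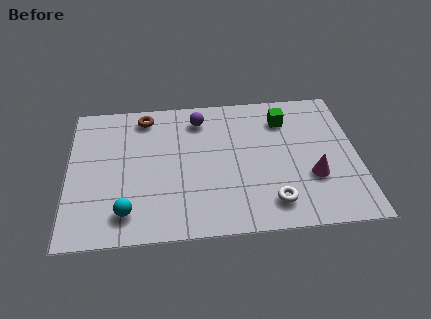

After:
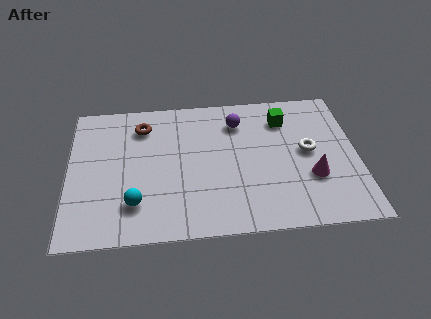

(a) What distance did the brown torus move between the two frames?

0.5

The brown torus was near (2.8, 6.0) before and (2.7, 5.5) after, so it travelled √(0.1² + 0.5²) ≈ 0.5 units.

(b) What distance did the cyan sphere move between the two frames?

0.5

The cyan sphere was near (2.1, 1.3) before and (2.4, 1.7) after, so it travelled √(0.3² + 0.4²) ≈ 0.5 units.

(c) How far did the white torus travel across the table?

2.8

The white torus moved from about (7.3, 1.3) to (8.7, 3.7), a distance of √(1.4² + 2.4²) ≈ 2.8.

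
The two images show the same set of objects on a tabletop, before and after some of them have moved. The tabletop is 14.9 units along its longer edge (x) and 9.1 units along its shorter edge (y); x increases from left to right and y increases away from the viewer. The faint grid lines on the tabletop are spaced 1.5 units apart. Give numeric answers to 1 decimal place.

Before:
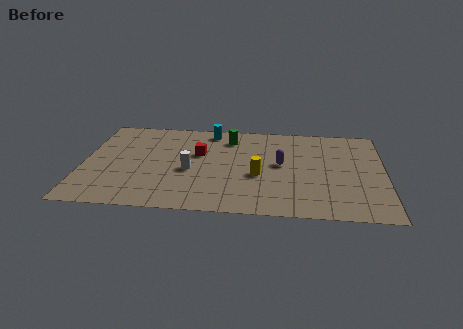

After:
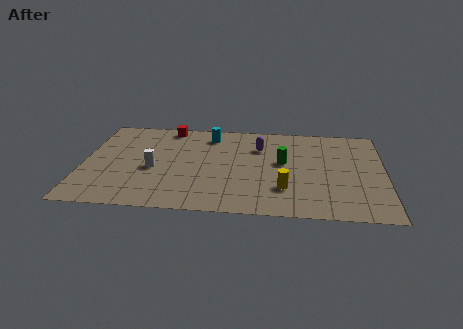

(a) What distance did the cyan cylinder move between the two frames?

0.5

The cyan cylinder moved from about (6.2, 8.0) to (6.2, 7.5), a distance of √(0.0² + 0.5²) ≈ 0.5.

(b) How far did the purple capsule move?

1.9

From (9.8, 4.9) to (8.7, 6.5), the purple capsule covered √(1.1² + 1.6²) ≈ 1.9 units.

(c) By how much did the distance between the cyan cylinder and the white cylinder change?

+0.3

The distance was about 4.2 in the first image and 4.5 in the second, so they moved 0.3 units further apart.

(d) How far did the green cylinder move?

3.5

The green cylinder moved from about (7.2, 7.3) to (9.9, 5.1), a distance of √(2.7² + 2.2²) ≈ 3.5.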